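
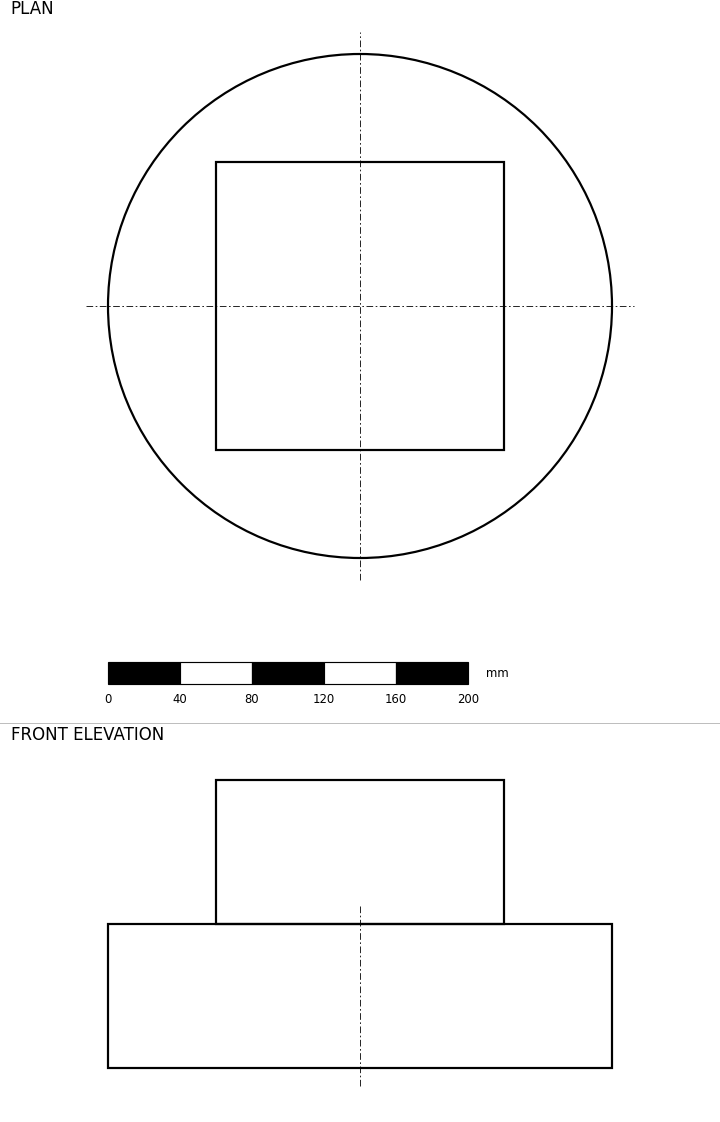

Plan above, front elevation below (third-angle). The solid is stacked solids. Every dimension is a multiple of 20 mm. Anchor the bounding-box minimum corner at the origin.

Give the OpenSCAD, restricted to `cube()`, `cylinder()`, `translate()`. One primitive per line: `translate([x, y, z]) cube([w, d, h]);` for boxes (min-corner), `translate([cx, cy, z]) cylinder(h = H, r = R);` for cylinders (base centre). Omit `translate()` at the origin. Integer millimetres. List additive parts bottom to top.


translate([140, 140, 0]) cylinder(h = 80, r = 140);
translate([60, 60, 80]) cube([160, 160, 80]);


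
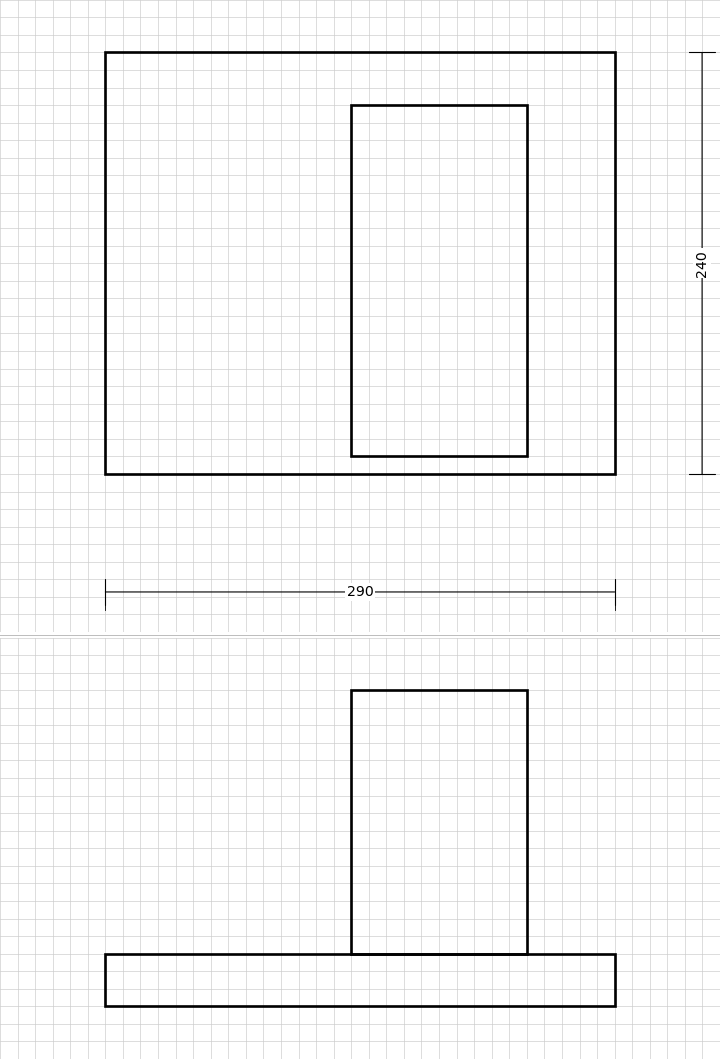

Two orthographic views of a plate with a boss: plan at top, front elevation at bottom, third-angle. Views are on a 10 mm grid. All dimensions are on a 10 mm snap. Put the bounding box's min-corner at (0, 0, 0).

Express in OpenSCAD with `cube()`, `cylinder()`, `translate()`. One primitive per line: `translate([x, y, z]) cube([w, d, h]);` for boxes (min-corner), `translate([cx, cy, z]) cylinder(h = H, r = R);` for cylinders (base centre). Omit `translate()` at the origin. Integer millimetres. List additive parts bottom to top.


cube([290, 240, 30]);
translate([140, 10, 30]) cube([100, 200, 150]);


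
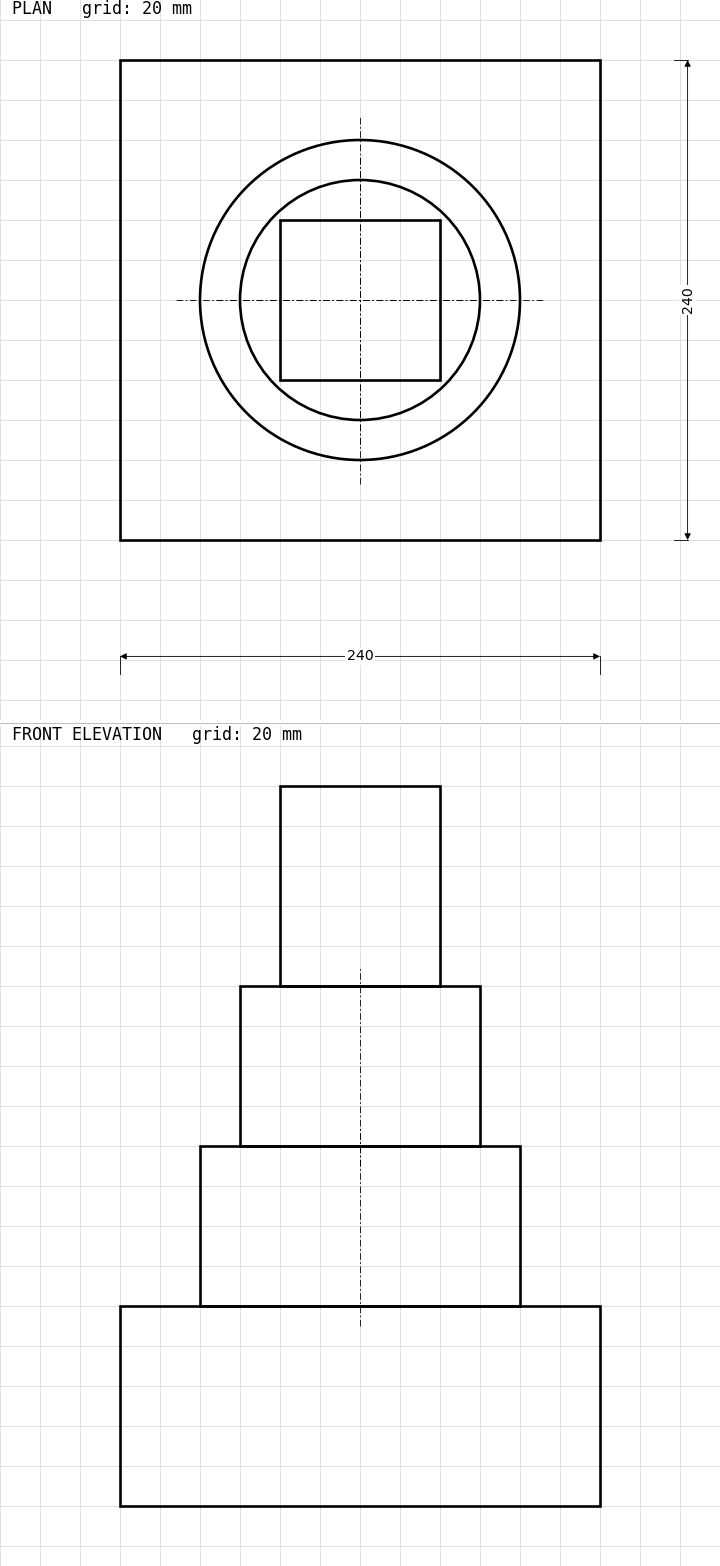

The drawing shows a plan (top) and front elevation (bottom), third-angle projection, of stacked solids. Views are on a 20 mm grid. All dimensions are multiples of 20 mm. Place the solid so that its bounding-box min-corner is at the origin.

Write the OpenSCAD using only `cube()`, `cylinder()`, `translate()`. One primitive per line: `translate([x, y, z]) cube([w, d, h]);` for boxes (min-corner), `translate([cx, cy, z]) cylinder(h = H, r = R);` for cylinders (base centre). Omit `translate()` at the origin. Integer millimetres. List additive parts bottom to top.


cube([240, 240, 100]);
translate([120, 120, 100]) cylinder(h = 80, r = 80);
translate([120, 120, 180]) cylinder(h = 80, r = 60);
translate([80, 80, 260]) cube([80, 80, 100]);


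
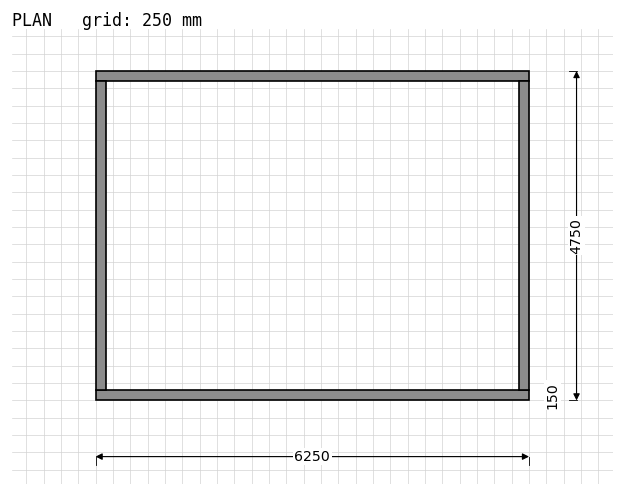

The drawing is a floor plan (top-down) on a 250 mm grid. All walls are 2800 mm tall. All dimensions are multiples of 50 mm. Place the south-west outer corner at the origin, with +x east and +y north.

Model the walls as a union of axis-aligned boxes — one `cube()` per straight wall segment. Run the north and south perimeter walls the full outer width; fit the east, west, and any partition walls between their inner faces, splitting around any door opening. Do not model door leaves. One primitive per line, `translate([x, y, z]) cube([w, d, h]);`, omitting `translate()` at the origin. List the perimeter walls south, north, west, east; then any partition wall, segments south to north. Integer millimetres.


cube([6250, 150, 2800]);
translate([0, 4600, 0]) cube([6250, 150, 2800]);
translate([0, 150, 0]) cube([150, 4450, 2800]);
translate([6100, 150, 0]) cube([150, 4450, 2800]);


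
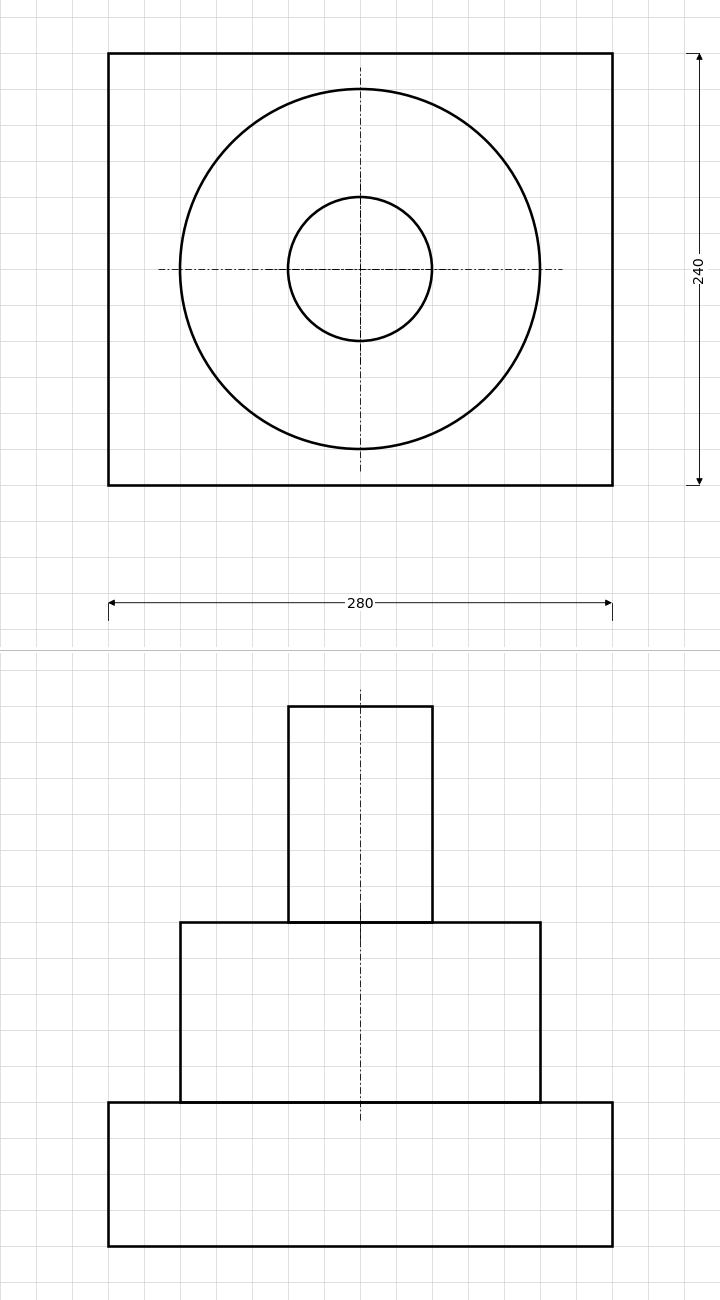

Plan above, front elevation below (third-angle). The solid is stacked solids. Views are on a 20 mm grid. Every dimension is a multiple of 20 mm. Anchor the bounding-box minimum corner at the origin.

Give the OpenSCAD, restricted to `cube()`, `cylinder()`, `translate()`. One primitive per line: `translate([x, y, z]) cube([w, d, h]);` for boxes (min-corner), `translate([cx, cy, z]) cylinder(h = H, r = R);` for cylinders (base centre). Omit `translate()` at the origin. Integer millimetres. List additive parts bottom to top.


cube([280, 240, 80]);
translate([140, 120, 80]) cylinder(h = 100, r = 100);
translate([140, 120, 180]) cylinder(h = 120, r = 40);


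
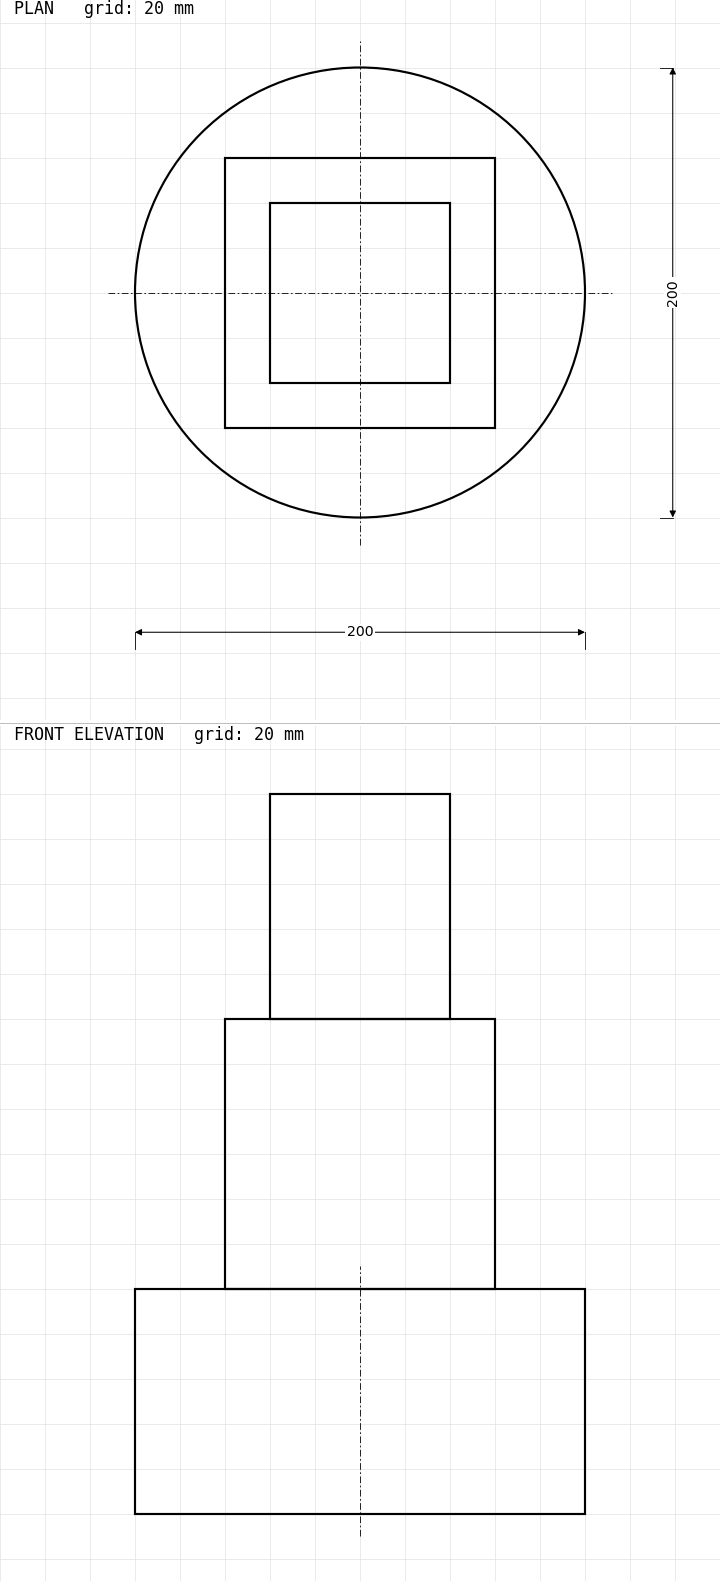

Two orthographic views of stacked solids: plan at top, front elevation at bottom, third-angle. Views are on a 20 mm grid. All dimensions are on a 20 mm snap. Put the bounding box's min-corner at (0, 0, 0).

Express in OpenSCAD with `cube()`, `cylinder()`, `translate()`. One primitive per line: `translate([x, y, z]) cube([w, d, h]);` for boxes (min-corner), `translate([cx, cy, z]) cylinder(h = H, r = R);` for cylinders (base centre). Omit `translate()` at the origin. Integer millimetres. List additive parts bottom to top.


translate([100, 100, 0]) cylinder(h = 100, r = 100);
translate([40, 40, 100]) cube([120, 120, 120]);
translate([60, 60, 220]) cube([80, 80, 100]);


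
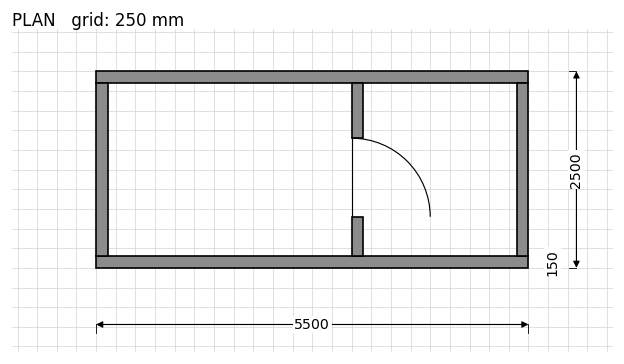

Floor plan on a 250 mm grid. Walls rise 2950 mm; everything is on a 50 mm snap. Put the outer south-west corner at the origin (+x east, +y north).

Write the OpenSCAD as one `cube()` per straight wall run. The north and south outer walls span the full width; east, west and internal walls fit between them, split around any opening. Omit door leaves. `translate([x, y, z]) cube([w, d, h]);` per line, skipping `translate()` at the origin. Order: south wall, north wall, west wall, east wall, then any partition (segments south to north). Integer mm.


cube([5500, 150, 2950]);
translate([0, 2350, 0]) cube([5500, 150, 2950]);
translate([0, 150, 0]) cube([150, 2200, 2950]);
translate([5350, 150, 0]) cube([150, 2200, 2950]);
translate([3250, 150, 0]) cube([150, 500, 2950]);
translate([3250, 1650, 0]) cube([150, 700, 2950]);


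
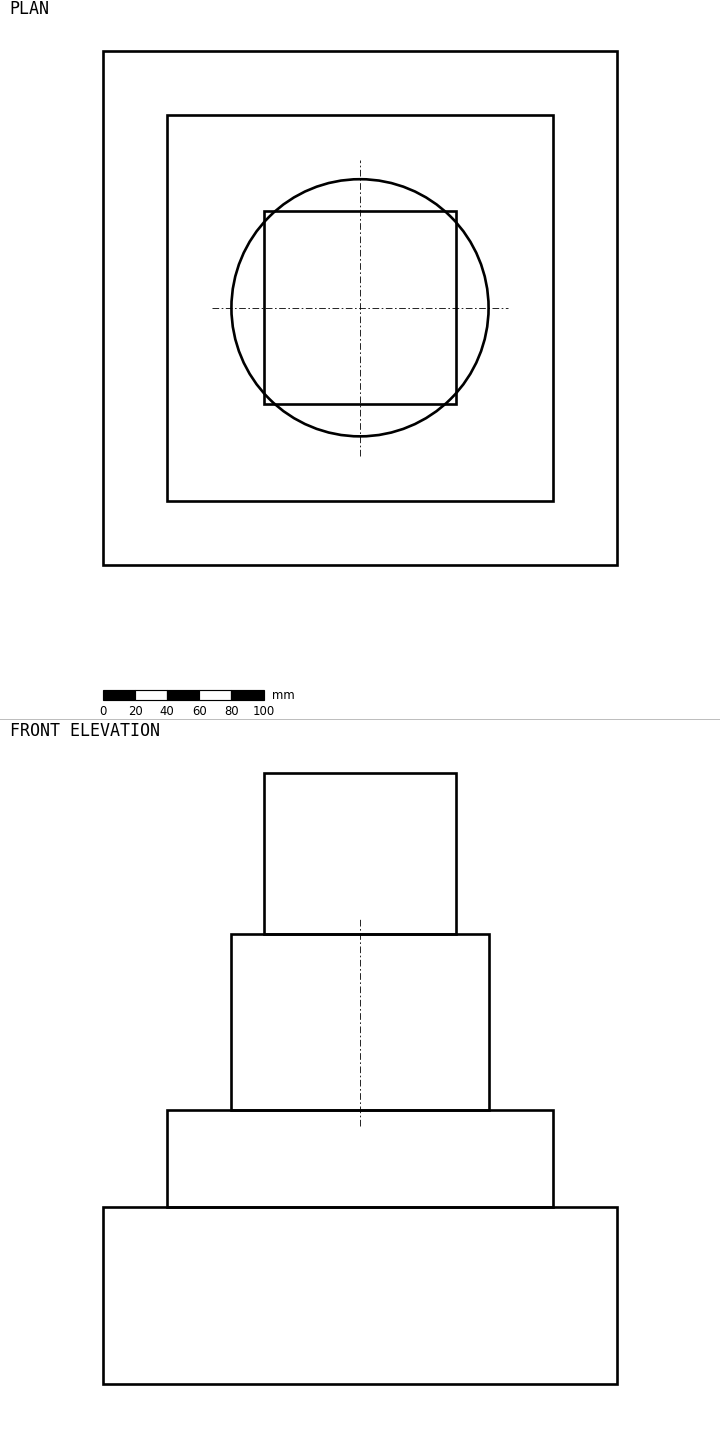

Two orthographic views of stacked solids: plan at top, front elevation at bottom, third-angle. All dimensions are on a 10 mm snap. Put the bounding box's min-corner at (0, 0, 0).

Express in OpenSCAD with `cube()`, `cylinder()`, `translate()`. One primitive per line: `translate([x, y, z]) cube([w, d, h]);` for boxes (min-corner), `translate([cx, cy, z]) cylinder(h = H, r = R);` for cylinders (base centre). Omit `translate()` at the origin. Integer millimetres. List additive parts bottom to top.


cube([320, 320, 110]);
translate([40, 40, 110]) cube([240, 240, 60]);
translate([160, 160, 170]) cylinder(h = 110, r = 80);
translate([100, 100, 280]) cube([120, 120, 100]);


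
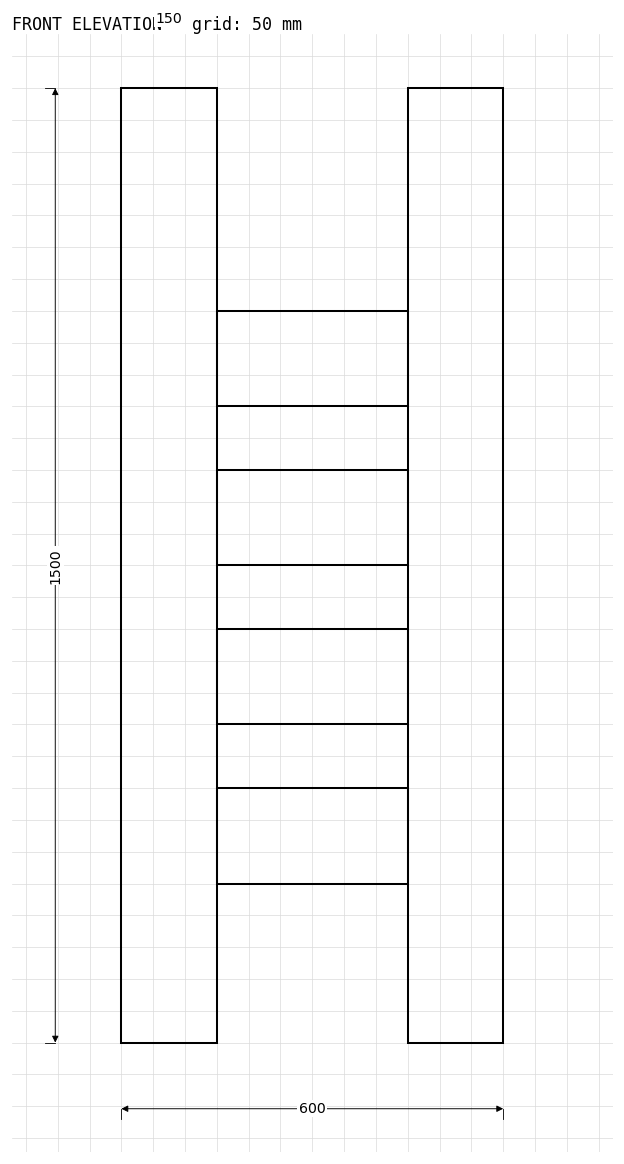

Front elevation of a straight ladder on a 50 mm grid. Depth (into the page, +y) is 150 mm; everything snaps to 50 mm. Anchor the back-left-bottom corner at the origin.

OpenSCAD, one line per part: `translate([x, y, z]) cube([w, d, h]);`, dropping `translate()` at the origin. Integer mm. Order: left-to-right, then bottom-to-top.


cube([150, 150, 1500]);
translate([150, 0, 250]) cube([300, 150, 150]);
translate([150, 0, 500]) cube([300, 150, 150]);
translate([150, 0, 750]) cube([300, 150, 150]);
translate([150, 0, 1000]) cube([300, 150, 150]);
translate([450, 0, 0]) cube([150, 150, 1500]);


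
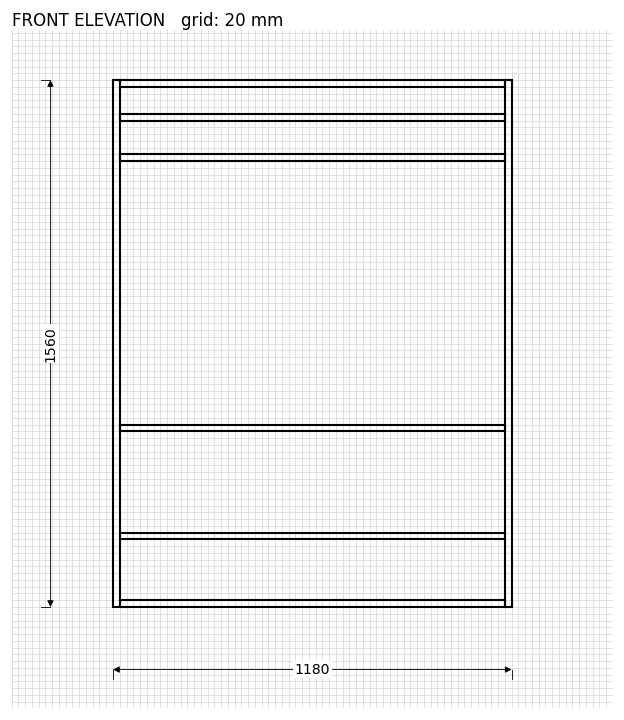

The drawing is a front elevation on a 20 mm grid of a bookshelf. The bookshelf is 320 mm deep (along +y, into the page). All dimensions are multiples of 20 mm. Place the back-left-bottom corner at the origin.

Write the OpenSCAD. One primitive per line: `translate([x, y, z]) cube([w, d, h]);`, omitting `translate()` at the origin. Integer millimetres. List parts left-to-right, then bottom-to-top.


cube([20, 320, 1560]);
translate([20, 0, 0]) cube([1140, 320, 20]);
translate([20, 0, 200]) cube([1140, 320, 20]);
translate([20, 0, 520]) cube([1140, 320, 20]);
translate([20, 0, 1320]) cube([1140, 320, 20]);
translate([20, 0, 1440]) cube([1140, 320, 20]);
translate([20, 0, 1540]) cube([1140, 320, 20]);
translate([1160, 0, 0]) cube([20, 320, 1560]);


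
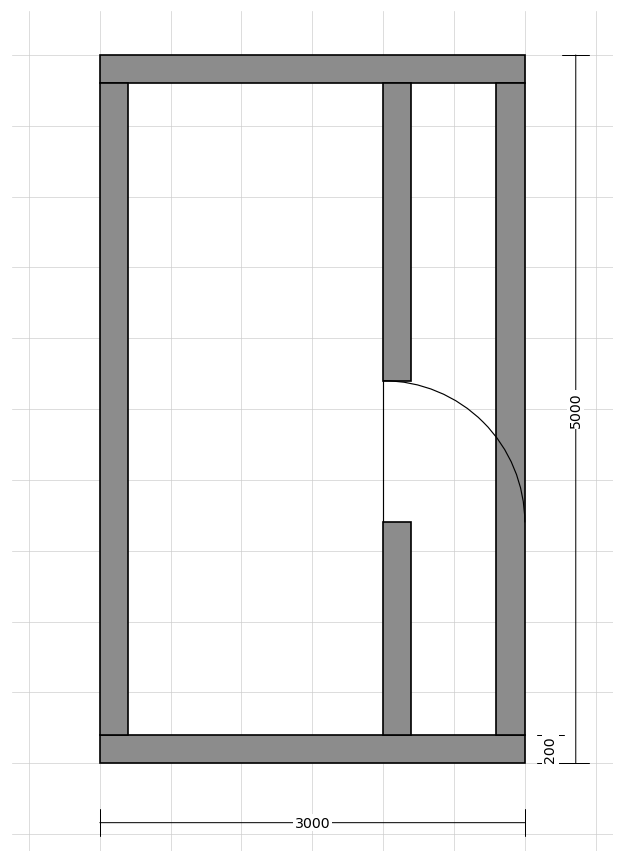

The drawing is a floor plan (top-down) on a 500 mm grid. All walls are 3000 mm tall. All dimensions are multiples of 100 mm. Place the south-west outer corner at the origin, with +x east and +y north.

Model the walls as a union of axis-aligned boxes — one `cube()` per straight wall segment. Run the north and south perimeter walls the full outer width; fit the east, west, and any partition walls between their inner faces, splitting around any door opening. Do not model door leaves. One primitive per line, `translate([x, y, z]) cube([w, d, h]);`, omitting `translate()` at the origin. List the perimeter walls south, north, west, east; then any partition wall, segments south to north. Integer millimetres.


cube([3000, 200, 3000]);
translate([0, 4800, 0]) cube([3000, 200, 3000]);
translate([0, 200, 0]) cube([200, 4600, 3000]);
translate([2800, 200, 0]) cube([200, 4600, 3000]);
translate([2000, 200, 0]) cube([200, 1500, 3000]);
translate([2000, 2700, 0]) cube([200, 2100, 3000]);


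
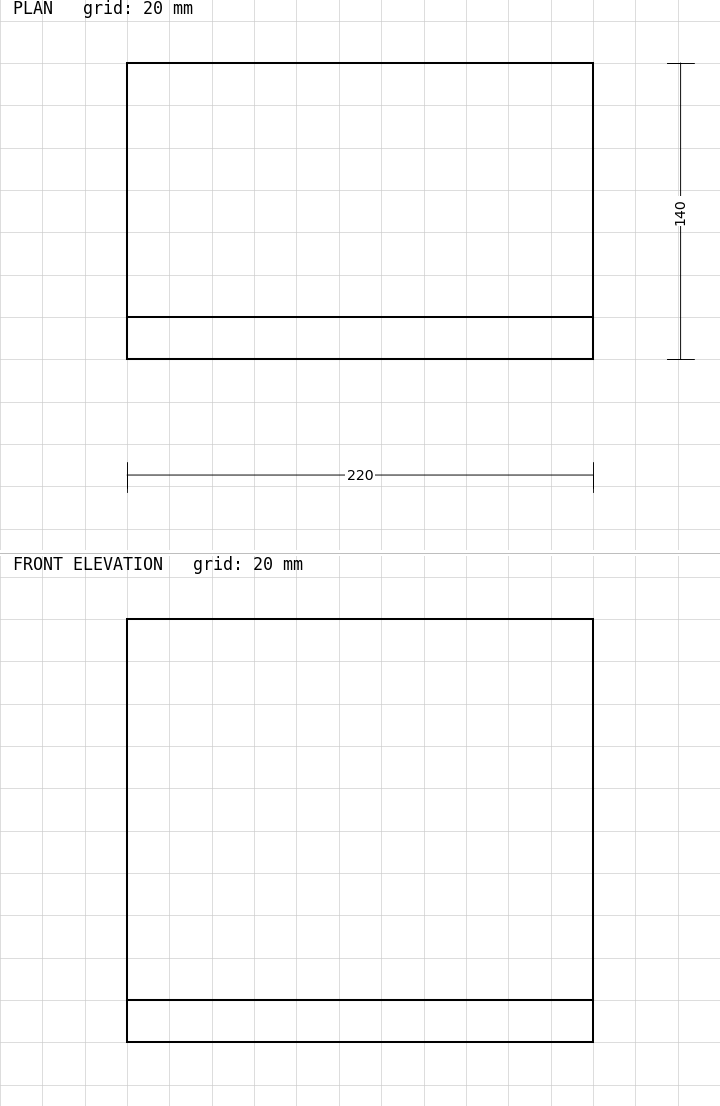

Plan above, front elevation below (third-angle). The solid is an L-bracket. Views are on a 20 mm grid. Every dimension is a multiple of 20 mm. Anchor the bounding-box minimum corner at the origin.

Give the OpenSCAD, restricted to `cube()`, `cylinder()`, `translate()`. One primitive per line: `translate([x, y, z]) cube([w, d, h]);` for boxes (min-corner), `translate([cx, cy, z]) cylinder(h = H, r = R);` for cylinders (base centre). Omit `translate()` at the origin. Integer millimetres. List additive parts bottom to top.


cube([220, 140, 20]);
translate([0, 0, 20]) cube([220, 20, 180]);


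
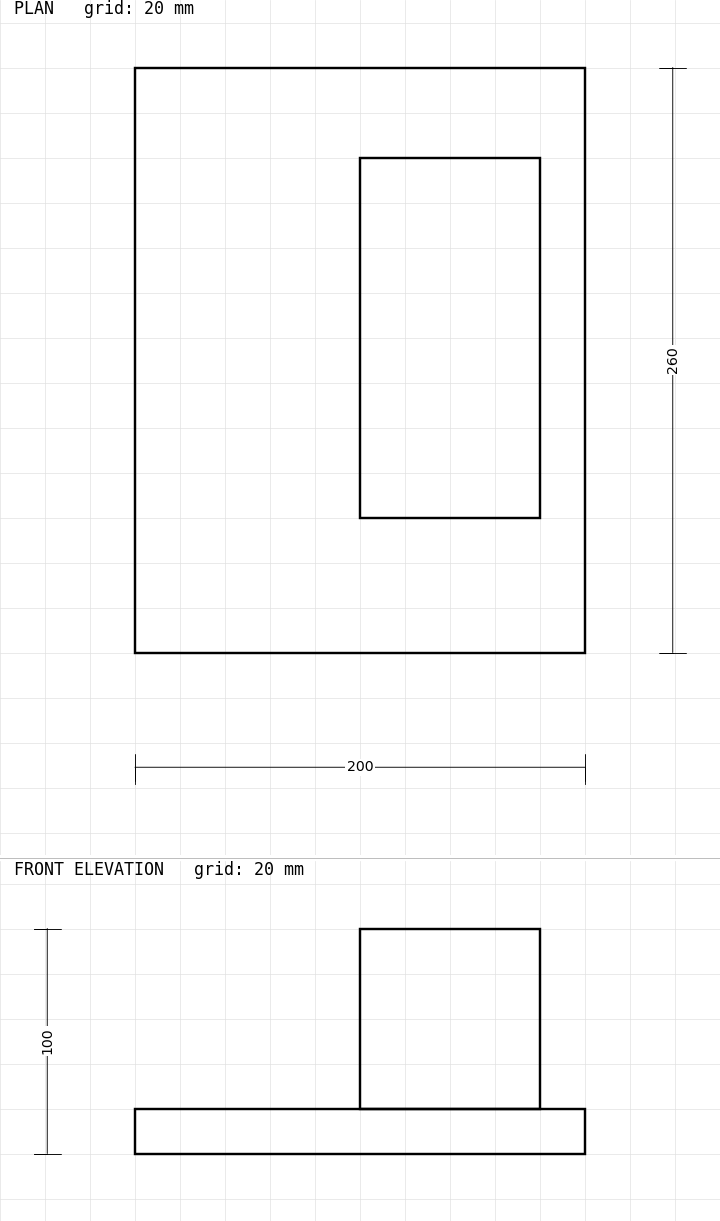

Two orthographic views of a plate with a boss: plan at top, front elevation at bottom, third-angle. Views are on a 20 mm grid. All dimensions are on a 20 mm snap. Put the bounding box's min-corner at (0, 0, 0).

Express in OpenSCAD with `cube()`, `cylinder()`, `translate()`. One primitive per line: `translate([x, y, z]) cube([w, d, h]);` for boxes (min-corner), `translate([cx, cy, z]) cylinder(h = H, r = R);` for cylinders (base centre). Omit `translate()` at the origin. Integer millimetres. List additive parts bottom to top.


cube([200, 260, 20]);
translate([100, 60, 20]) cube([80, 160, 80]);


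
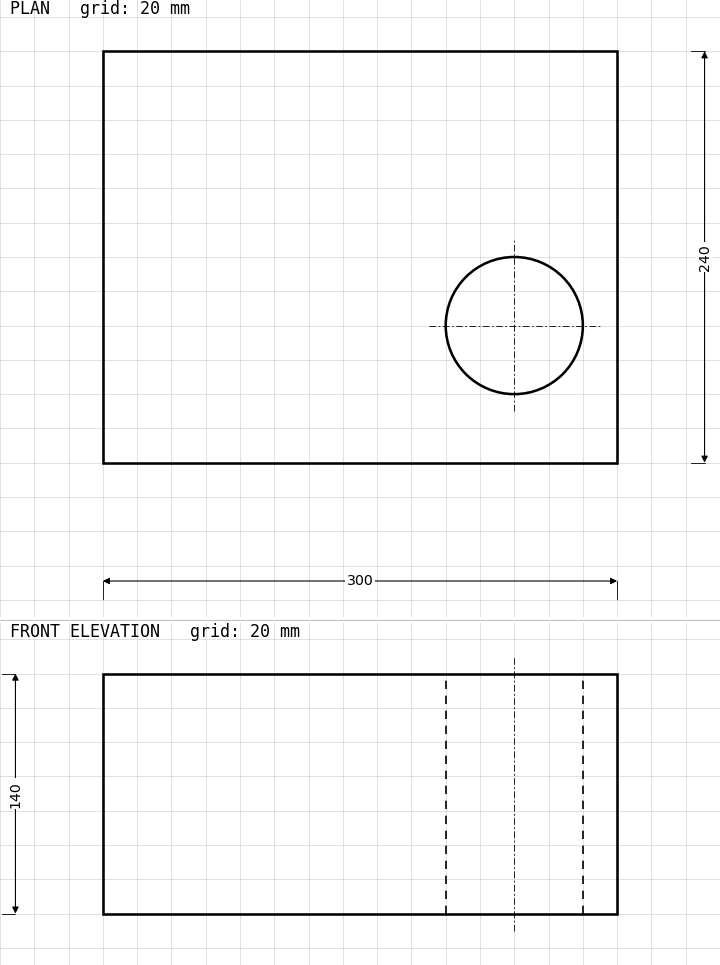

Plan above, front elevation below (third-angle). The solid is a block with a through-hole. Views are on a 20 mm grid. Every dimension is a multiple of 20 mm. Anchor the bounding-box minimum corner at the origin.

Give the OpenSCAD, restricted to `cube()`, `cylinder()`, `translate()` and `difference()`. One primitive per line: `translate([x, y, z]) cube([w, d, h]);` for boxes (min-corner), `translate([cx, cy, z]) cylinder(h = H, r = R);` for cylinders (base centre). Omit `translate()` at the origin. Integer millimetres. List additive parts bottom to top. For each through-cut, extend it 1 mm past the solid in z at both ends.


difference() {
  cube([300, 240, 140]);
  translate([240, 80, -1]) cylinder(h = 142, r = 40);
}


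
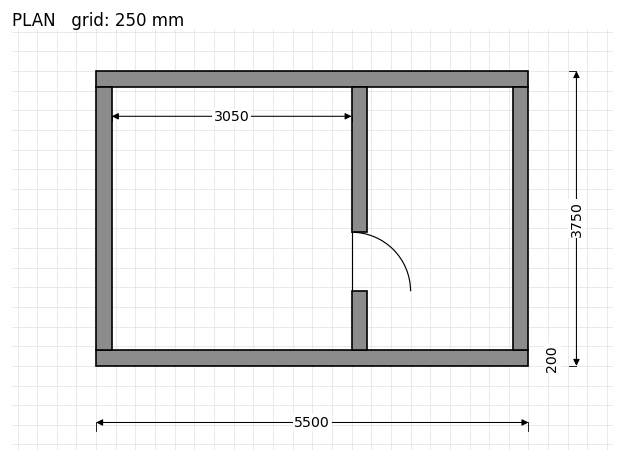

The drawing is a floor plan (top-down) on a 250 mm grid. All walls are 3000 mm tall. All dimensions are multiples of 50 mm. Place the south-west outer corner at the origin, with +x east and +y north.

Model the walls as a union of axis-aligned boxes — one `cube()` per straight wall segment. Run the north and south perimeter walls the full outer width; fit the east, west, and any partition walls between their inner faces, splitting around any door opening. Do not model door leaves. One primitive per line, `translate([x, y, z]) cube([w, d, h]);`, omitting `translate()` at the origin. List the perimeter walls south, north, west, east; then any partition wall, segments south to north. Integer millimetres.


cube([5500, 200, 3000]);
translate([0, 3550, 0]) cube([5500, 200, 3000]);
translate([0, 200, 0]) cube([200, 3350, 3000]);
translate([5300, 200, 0]) cube([200, 3350, 3000]);
translate([3250, 200, 0]) cube([200, 750, 3000]);
translate([3250, 1700, 0]) cube([200, 1850, 3000]);


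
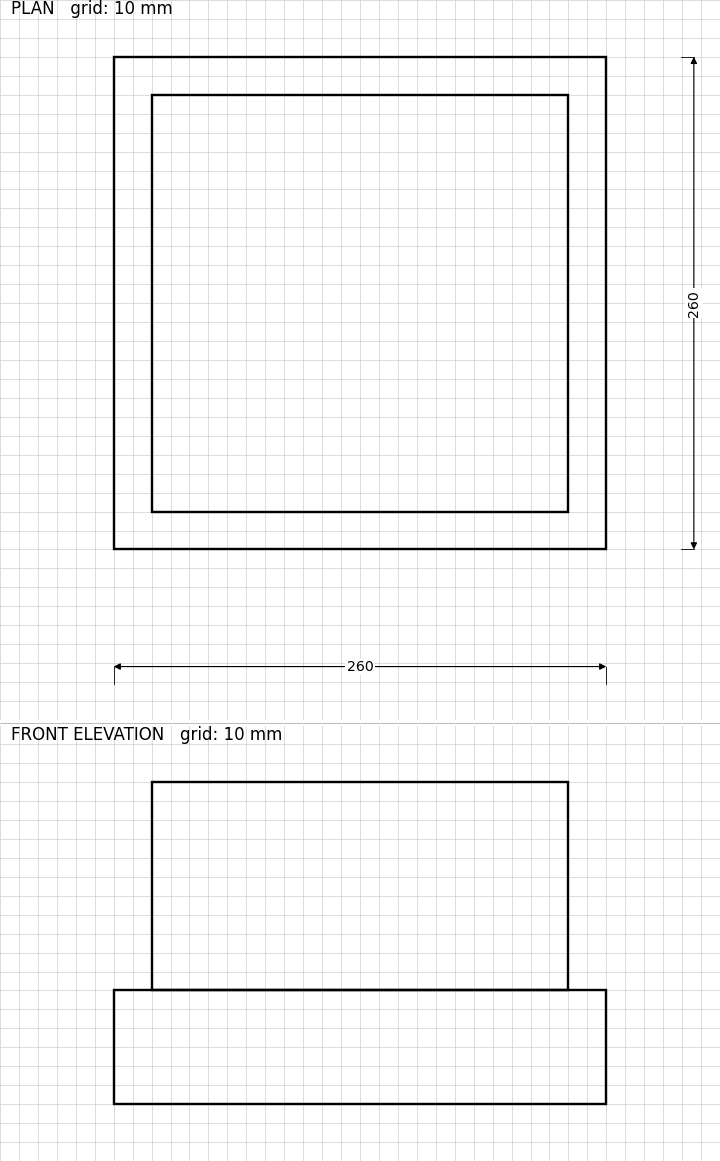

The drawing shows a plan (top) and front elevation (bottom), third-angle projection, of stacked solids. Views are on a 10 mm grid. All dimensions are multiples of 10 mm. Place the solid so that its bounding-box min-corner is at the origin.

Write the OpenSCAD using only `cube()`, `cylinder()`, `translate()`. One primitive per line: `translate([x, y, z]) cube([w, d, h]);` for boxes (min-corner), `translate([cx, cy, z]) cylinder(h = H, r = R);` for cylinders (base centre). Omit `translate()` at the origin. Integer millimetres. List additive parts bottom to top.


cube([260, 260, 60]);
translate([20, 20, 60]) cube([220, 220, 110]);


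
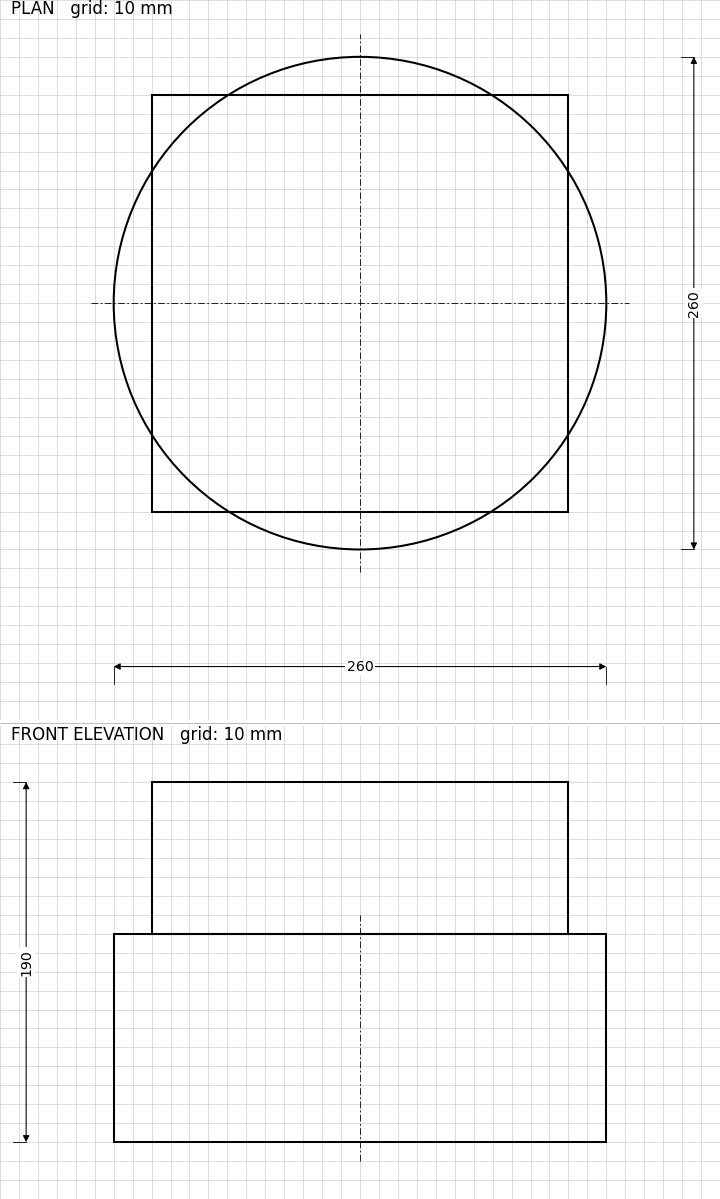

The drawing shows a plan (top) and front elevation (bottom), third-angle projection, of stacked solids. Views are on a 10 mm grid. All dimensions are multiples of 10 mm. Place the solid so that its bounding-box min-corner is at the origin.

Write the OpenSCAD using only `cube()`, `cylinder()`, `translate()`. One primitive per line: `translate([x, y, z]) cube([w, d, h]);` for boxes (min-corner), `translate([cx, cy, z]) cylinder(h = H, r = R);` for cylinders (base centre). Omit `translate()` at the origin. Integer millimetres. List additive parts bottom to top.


translate([130, 130, 0]) cylinder(h = 110, r = 130);
translate([20, 20, 110]) cube([220, 220, 80]);


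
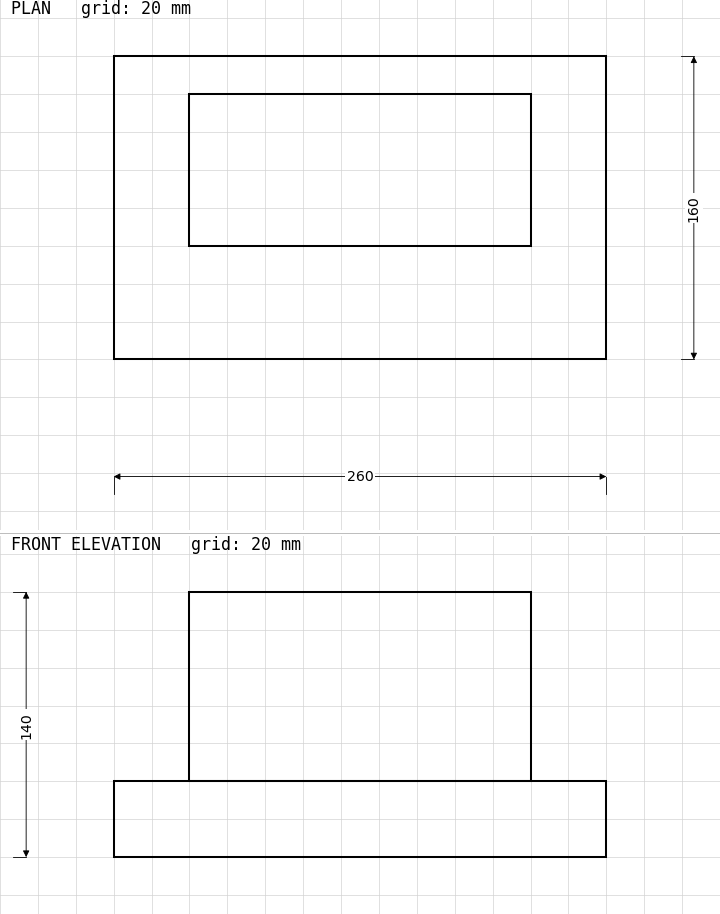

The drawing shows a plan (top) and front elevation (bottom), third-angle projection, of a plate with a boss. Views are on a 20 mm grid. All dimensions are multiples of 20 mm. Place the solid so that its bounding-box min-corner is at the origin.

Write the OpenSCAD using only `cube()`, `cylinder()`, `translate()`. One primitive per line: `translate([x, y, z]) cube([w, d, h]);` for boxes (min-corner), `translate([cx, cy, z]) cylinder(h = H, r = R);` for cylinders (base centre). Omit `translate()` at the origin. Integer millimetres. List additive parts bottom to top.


cube([260, 160, 40]);
translate([40, 60, 40]) cube([180, 80, 100]);


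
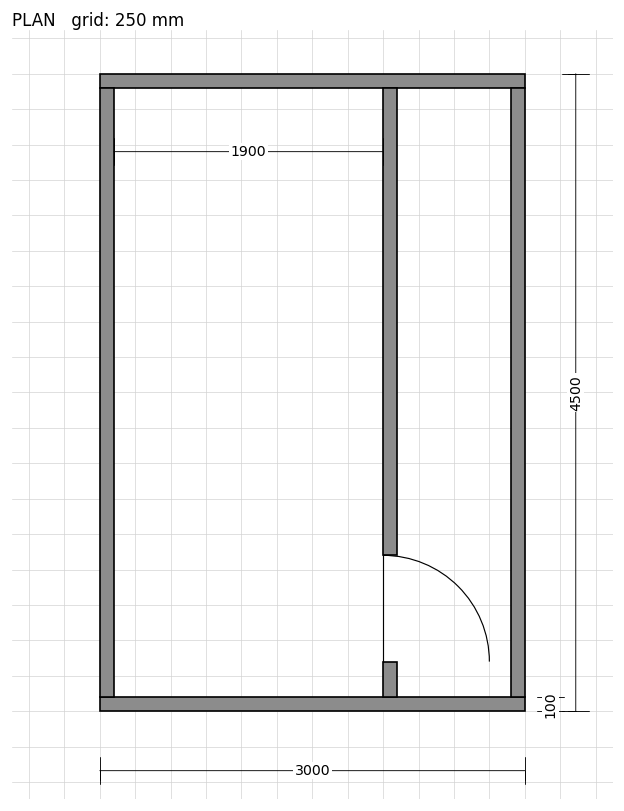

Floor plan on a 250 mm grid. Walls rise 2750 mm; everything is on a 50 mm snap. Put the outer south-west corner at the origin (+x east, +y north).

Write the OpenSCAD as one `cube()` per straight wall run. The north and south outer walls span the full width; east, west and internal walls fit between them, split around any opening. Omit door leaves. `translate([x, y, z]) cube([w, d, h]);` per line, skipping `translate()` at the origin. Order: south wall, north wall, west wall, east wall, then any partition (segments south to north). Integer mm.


cube([3000, 100, 2750]);
translate([0, 4400, 0]) cube([3000, 100, 2750]);
translate([0, 100, 0]) cube([100, 4300, 2750]);
translate([2900, 100, 0]) cube([100, 4300, 2750]);
translate([2000, 100, 0]) cube([100, 250, 2750]);
translate([2000, 1100, 0]) cube([100, 3300, 2750]);


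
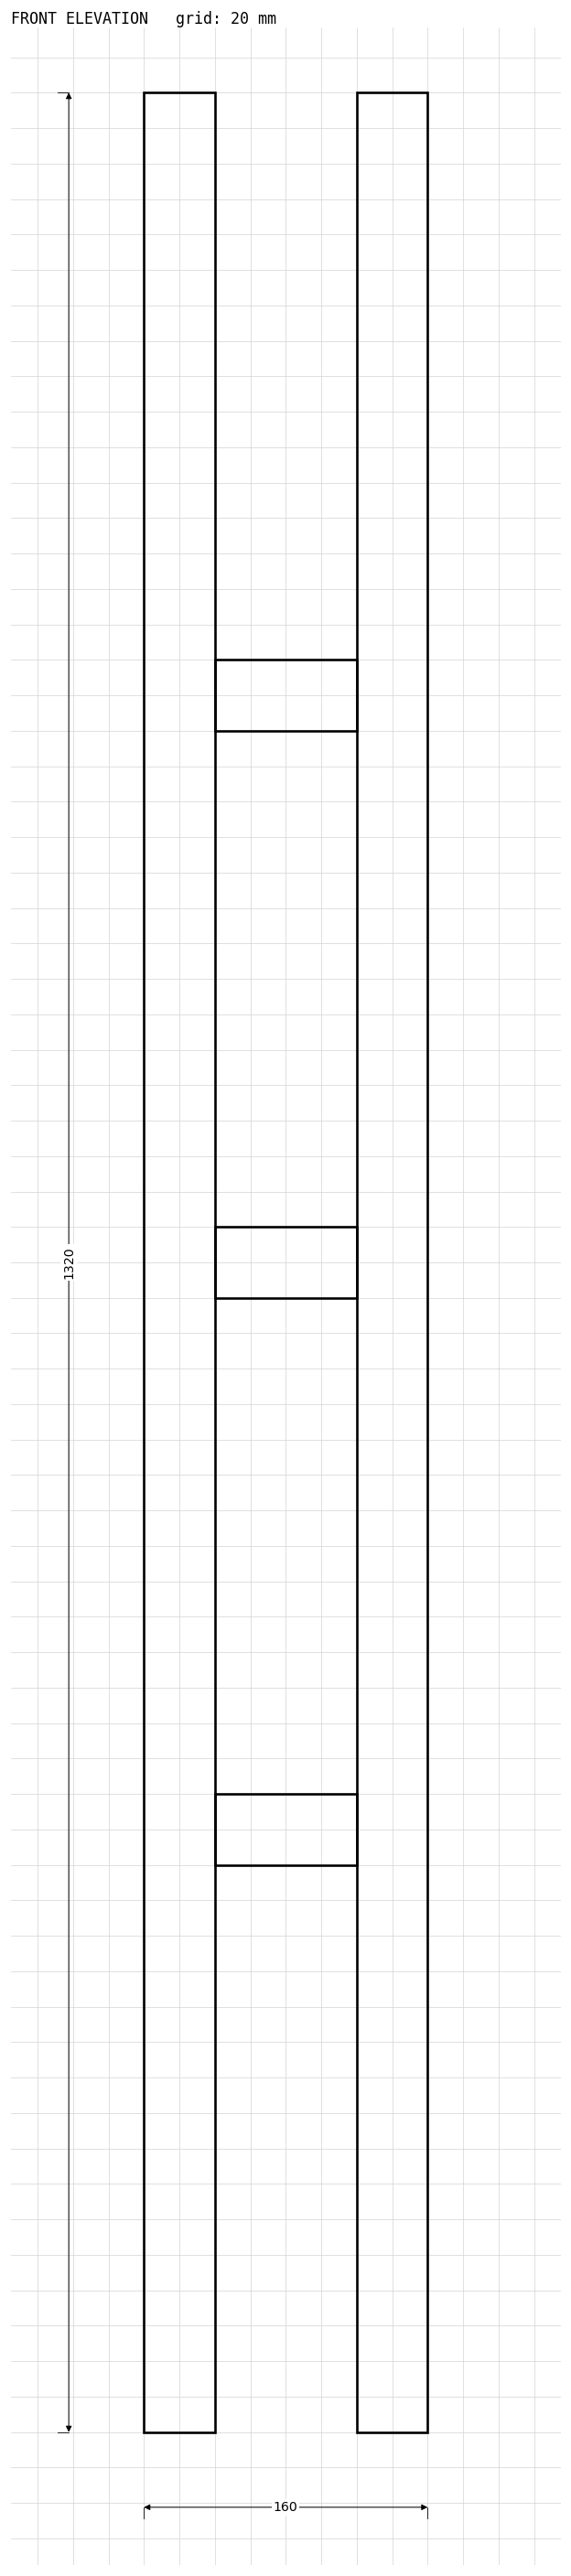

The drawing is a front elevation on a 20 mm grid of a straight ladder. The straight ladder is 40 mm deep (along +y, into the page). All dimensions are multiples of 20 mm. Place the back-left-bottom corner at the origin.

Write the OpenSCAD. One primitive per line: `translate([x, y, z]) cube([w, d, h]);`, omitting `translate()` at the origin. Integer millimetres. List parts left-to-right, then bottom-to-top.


cube([40, 40, 1320]);
translate([40, 0, 320]) cube([80, 40, 40]);
translate([40, 0, 640]) cube([80, 40, 40]);
translate([40, 0, 960]) cube([80, 40, 40]);
translate([120, 0, 0]) cube([40, 40, 1320]);


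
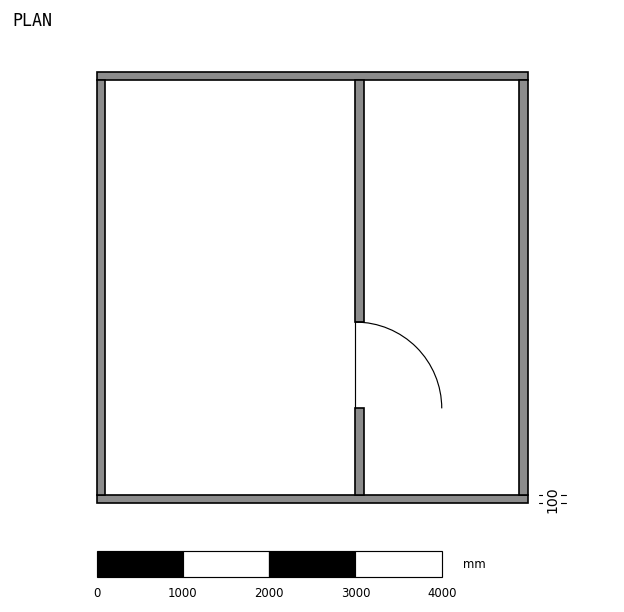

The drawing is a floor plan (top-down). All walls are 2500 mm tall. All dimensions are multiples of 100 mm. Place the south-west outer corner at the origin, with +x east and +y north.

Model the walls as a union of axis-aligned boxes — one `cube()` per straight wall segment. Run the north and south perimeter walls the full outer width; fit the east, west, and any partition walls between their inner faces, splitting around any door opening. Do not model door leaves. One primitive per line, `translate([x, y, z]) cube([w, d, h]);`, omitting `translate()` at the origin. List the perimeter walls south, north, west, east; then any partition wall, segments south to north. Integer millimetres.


cube([5000, 100, 2500]);
translate([0, 4900, 0]) cube([5000, 100, 2500]);
translate([0, 100, 0]) cube([100, 4800, 2500]);
translate([4900, 100, 0]) cube([100, 4800, 2500]);
translate([3000, 100, 0]) cube([100, 1000, 2500]);
translate([3000, 2100, 0]) cube([100, 2800, 2500]);


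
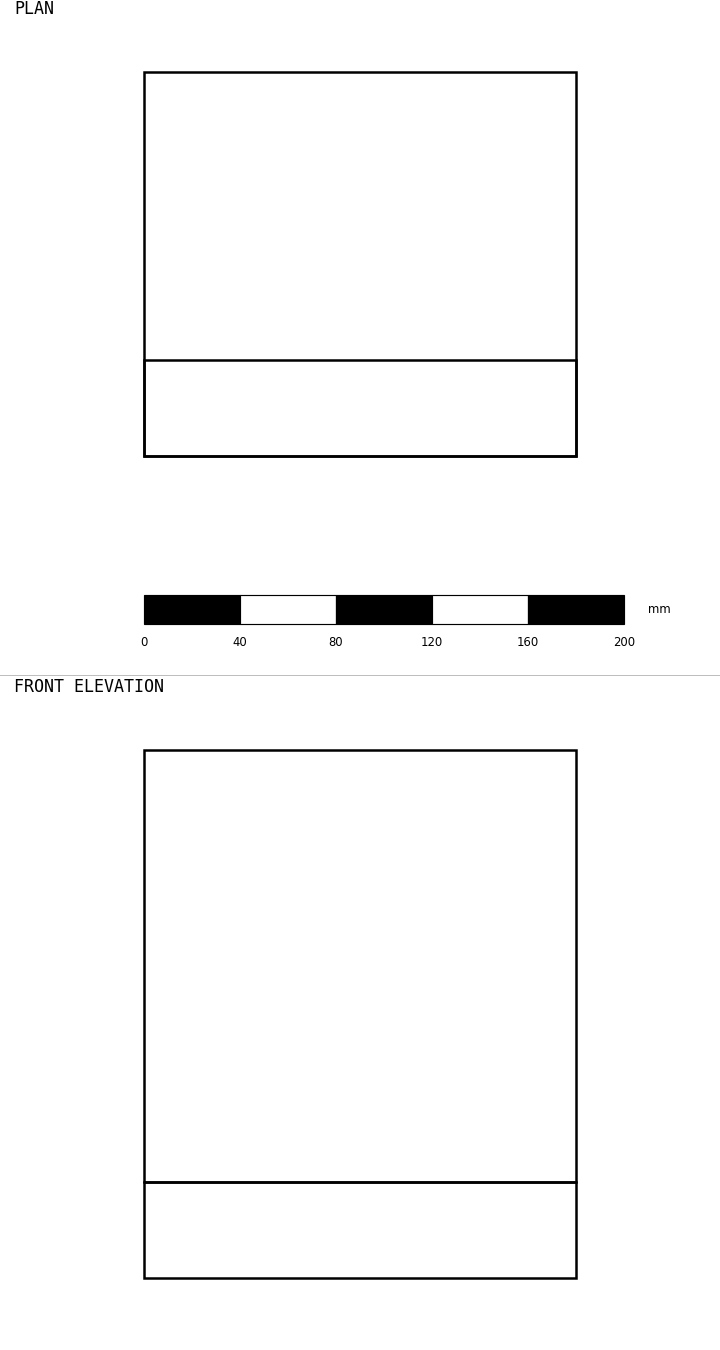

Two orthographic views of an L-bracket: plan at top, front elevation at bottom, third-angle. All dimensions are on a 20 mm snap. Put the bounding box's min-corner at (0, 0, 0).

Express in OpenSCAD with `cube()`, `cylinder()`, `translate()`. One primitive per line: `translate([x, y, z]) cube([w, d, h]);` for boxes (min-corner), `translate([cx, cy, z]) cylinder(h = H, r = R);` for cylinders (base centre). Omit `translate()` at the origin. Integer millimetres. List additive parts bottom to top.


cube([180, 160, 40]);
translate([0, 0, 40]) cube([180, 40, 180]);


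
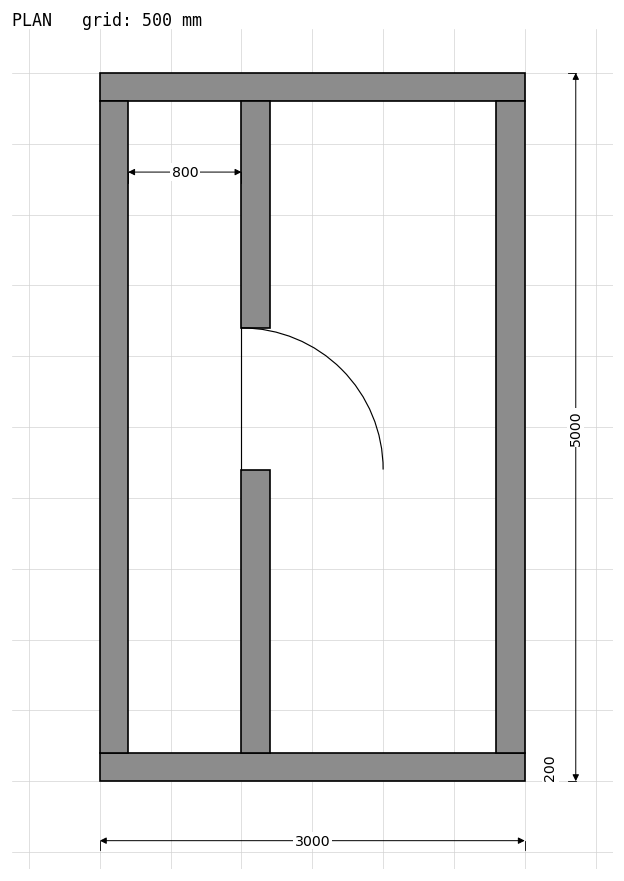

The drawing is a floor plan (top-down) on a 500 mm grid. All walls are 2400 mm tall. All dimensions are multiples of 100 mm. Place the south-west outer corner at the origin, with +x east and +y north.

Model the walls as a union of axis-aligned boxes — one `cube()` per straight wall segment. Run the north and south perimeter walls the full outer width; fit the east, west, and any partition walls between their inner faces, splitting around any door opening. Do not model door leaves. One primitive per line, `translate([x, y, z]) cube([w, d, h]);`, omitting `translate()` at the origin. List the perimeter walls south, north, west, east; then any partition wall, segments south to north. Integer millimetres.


cube([3000, 200, 2400]);
translate([0, 4800, 0]) cube([3000, 200, 2400]);
translate([0, 200, 0]) cube([200, 4600, 2400]);
translate([2800, 200, 0]) cube([200, 4600, 2400]);
translate([1000, 200, 0]) cube([200, 2000, 2400]);
translate([1000, 3200, 0]) cube([200, 1600, 2400]);


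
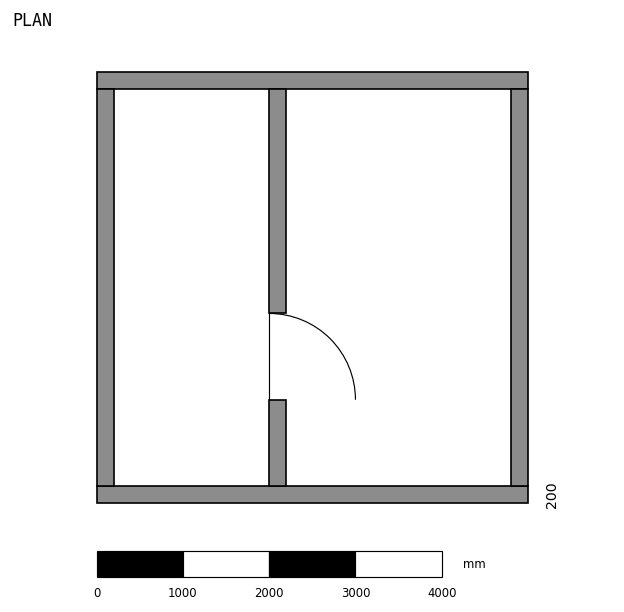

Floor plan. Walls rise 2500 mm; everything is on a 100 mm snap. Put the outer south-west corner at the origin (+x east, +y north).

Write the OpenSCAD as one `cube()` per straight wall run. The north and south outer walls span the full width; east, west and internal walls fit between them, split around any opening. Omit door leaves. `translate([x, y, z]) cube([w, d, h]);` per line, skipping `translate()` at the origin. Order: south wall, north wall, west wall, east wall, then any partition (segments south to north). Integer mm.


cube([5000, 200, 2500]);
translate([0, 4800, 0]) cube([5000, 200, 2500]);
translate([0, 200, 0]) cube([200, 4600, 2500]);
translate([4800, 200, 0]) cube([200, 4600, 2500]);
translate([2000, 200, 0]) cube([200, 1000, 2500]);
translate([2000, 2200, 0]) cube([200, 2600, 2500]);


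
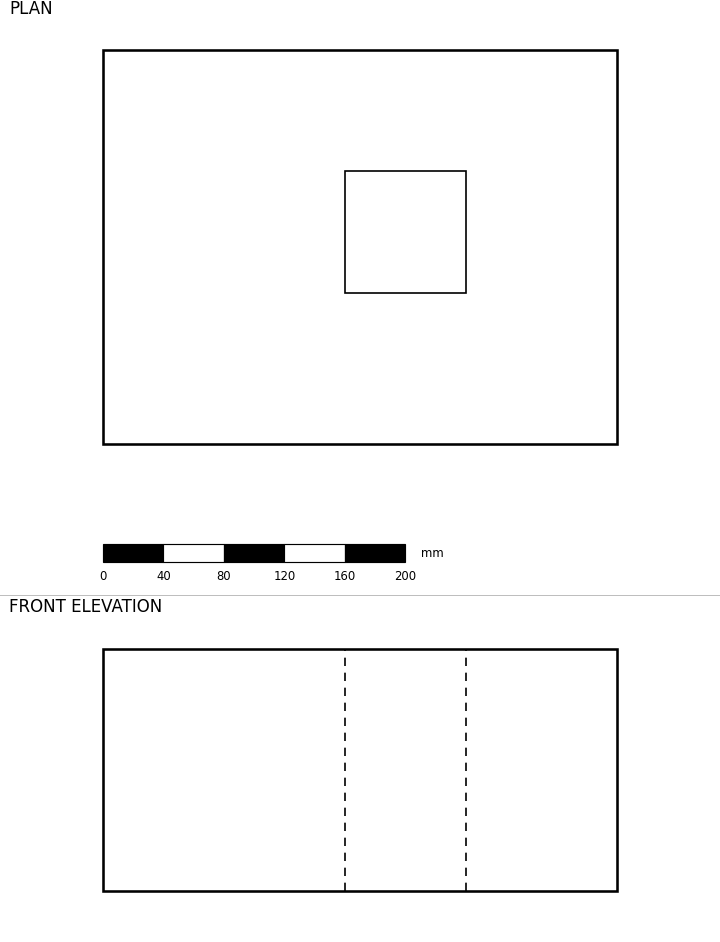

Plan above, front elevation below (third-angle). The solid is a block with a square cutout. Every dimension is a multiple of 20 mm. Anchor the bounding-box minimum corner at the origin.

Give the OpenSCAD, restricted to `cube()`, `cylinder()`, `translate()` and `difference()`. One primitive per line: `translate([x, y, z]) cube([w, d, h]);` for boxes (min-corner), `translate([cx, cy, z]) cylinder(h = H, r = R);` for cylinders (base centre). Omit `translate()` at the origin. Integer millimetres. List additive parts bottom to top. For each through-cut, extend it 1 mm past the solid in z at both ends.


difference() {
  cube([340, 260, 160]);
  translate([160, 100, -1]) cube([80, 80, 162]);
}


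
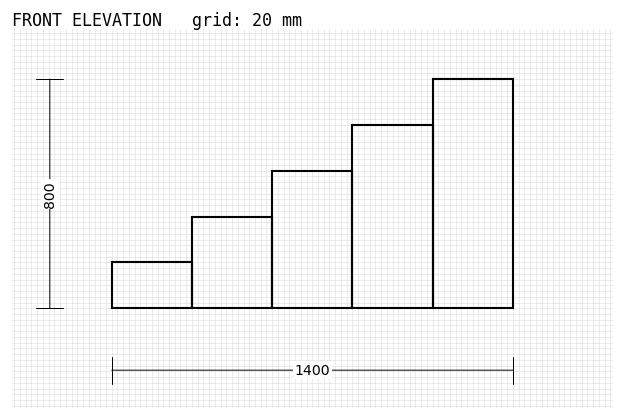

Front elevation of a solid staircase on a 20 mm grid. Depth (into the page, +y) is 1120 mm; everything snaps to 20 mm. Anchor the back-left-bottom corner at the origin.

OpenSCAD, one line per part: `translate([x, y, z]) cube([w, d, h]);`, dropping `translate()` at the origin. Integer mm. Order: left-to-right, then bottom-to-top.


cube([280, 1120, 160]);
translate([280, 0, 0]) cube([280, 1120, 320]);
translate([560, 0, 0]) cube([280, 1120, 480]);
translate([840, 0, 0]) cube([280, 1120, 640]);
translate([1120, 0, 0]) cube([280, 1120, 800]);


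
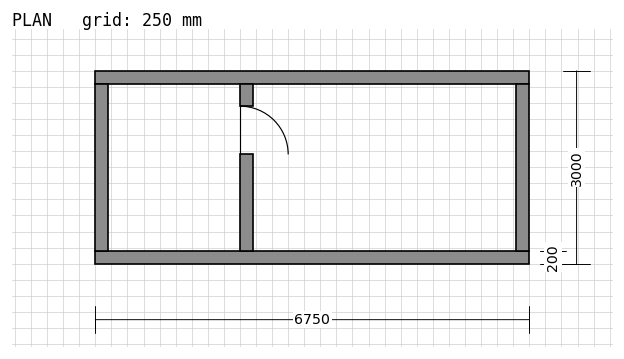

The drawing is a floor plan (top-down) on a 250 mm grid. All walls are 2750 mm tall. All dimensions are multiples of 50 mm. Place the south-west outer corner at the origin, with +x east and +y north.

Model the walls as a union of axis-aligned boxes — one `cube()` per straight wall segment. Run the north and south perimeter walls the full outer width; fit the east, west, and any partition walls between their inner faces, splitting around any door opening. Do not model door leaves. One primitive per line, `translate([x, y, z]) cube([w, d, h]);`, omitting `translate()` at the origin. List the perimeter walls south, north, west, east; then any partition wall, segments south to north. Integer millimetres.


cube([6750, 200, 2750]);
translate([0, 2800, 0]) cube([6750, 200, 2750]);
translate([0, 200, 0]) cube([200, 2600, 2750]);
translate([6550, 200, 0]) cube([200, 2600, 2750]);
translate([2250, 200, 0]) cube([200, 1500, 2750]);
translate([2250, 2450, 0]) cube([200, 350, 2750]);


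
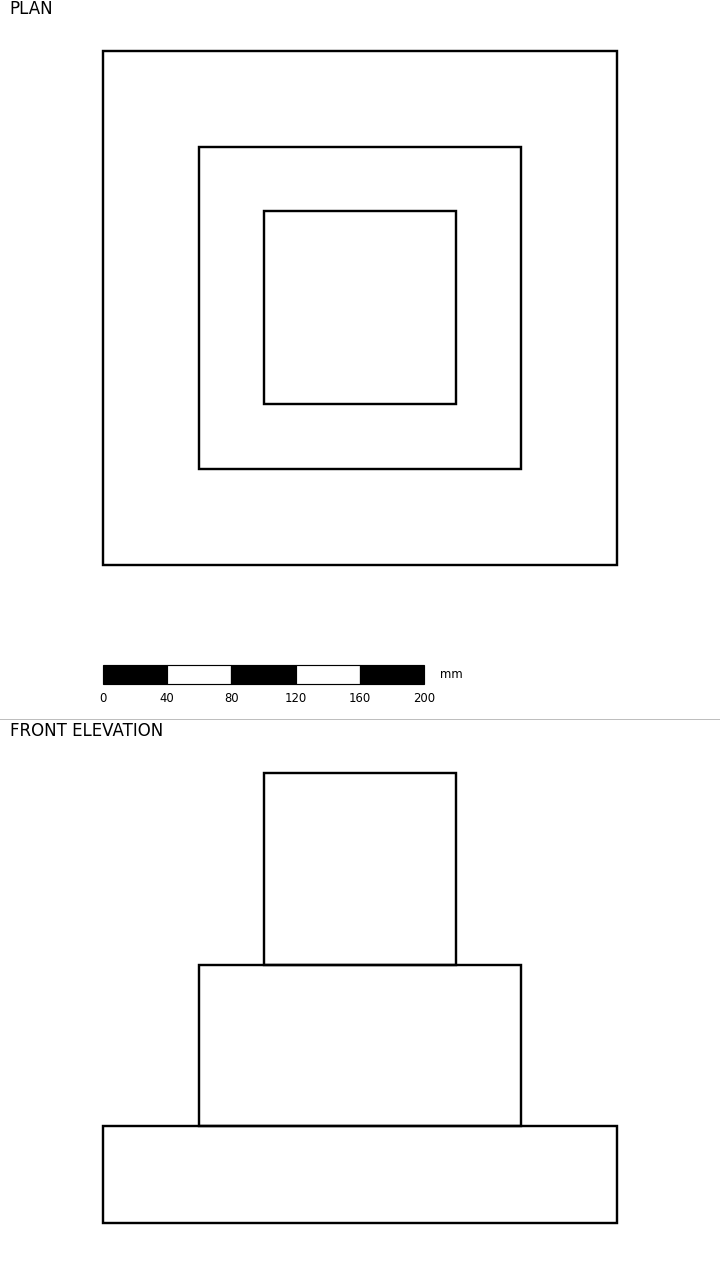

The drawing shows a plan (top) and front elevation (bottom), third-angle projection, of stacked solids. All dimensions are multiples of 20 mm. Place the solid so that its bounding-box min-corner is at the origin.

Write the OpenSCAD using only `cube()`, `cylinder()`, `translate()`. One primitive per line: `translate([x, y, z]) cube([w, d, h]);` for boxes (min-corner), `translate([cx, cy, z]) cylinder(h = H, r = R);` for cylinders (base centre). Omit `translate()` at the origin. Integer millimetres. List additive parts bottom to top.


cube([320, 320, 60]);
translate([60, 60, 60]) cube([200, 200, 100]);
translate([100, 100, 160]) cube([120, 120, 120]);


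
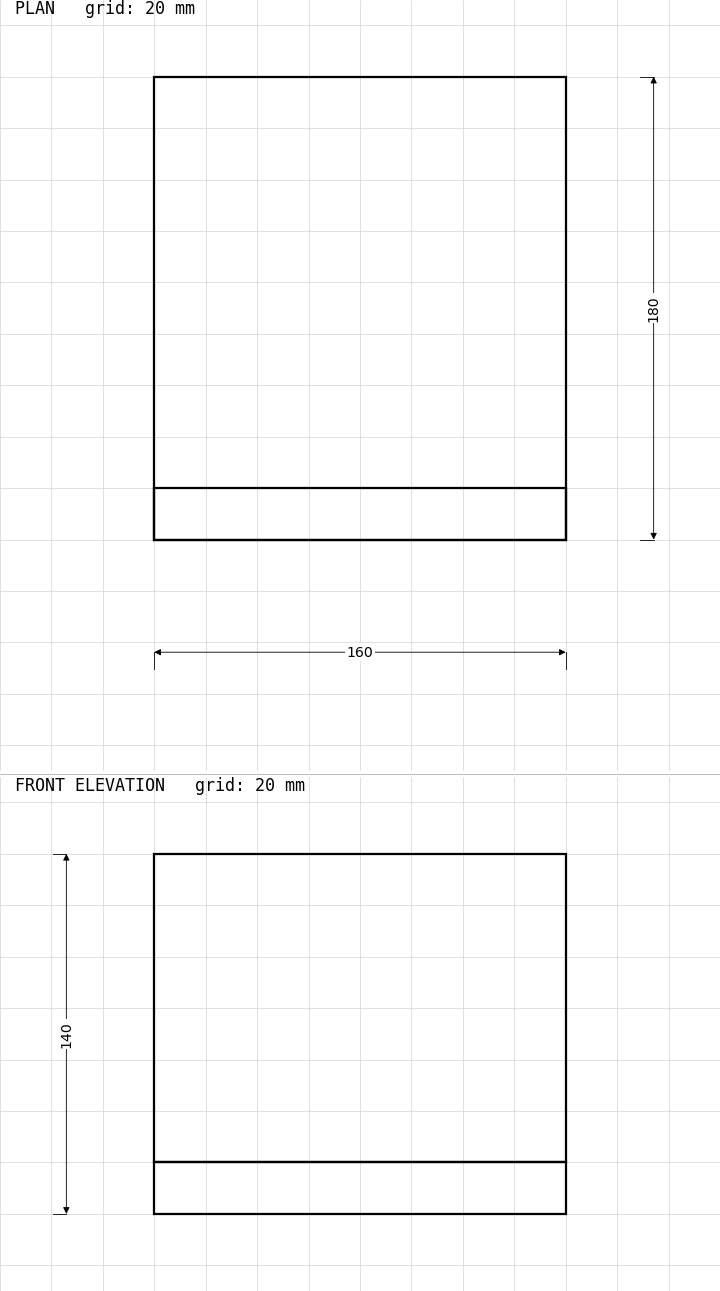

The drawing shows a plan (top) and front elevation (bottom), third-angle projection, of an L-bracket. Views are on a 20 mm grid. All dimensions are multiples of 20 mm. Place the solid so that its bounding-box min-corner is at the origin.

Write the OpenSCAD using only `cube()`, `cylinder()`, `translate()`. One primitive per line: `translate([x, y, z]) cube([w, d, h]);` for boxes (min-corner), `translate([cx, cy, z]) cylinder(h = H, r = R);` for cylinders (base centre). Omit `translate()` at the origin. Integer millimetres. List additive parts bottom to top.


cube([160, 180, 20]);
translate([0, 0, 20]) cube([160, 20, 120]);


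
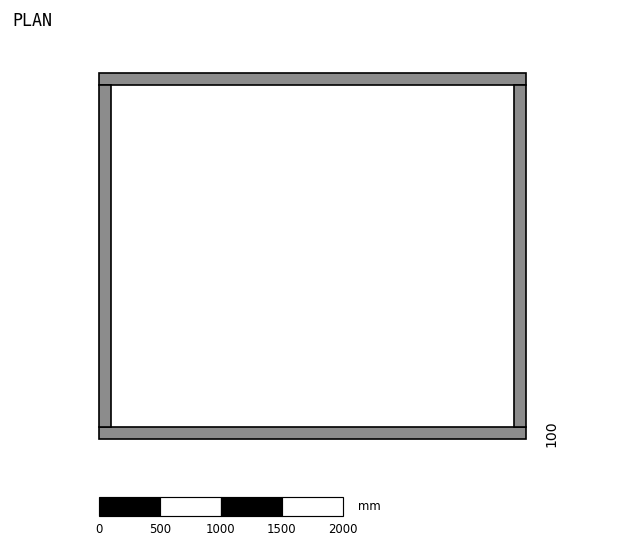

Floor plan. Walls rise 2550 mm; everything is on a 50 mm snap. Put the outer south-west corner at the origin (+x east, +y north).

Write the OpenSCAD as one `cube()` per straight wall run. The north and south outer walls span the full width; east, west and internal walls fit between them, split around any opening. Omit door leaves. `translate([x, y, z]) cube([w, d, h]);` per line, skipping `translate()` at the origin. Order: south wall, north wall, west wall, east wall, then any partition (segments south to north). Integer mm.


cube([3500, 100, 2550]);
translate([0, 2900, 0]) cube([3500, 100, 2550]);
translate([0, 100, 0]) cube([100, 2800, 2550]);
translate([3400, 100, 0]) cube([100, 2800, 2550]);


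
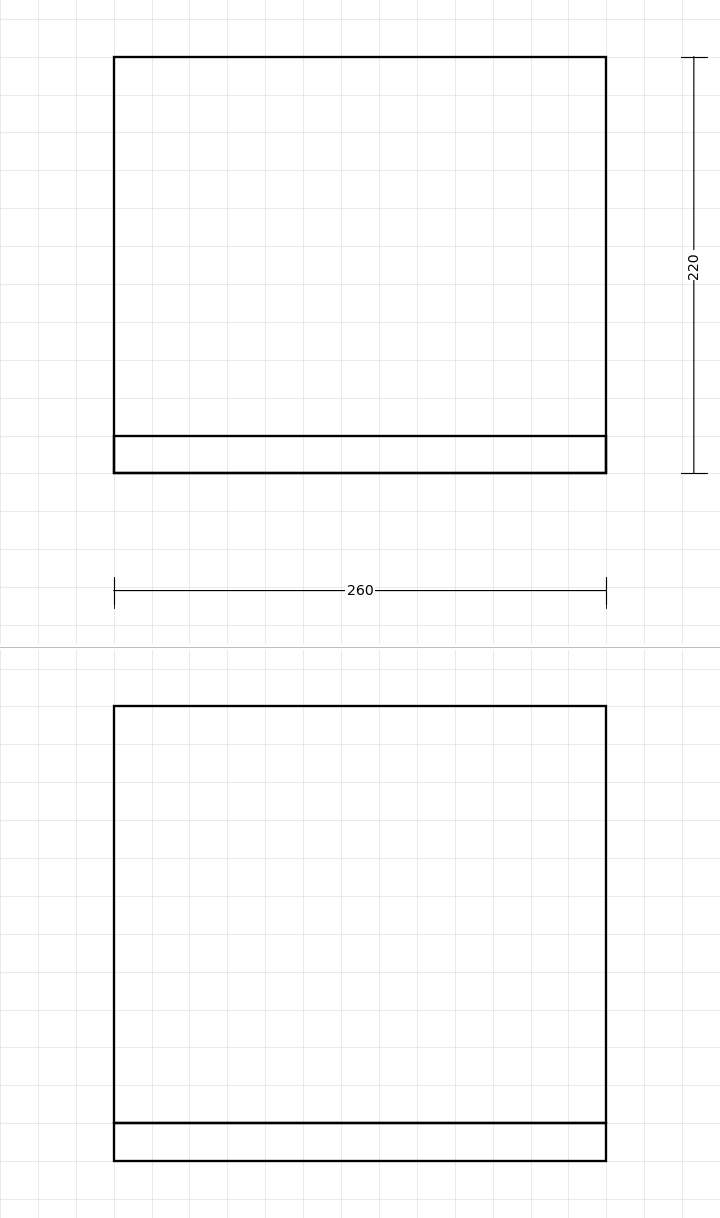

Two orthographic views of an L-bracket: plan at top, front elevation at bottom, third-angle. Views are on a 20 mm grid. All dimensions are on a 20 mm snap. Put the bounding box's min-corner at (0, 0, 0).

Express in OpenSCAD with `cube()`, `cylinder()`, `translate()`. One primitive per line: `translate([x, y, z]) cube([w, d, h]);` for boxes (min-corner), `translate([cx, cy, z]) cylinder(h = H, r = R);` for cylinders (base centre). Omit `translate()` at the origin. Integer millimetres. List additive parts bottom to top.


cube([260, 220, 20]);
translate([0, 0, 20]) cube([260, 20, 220]);


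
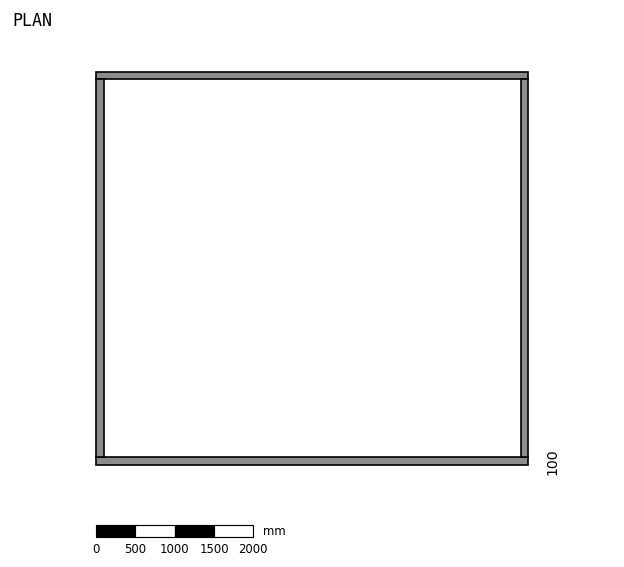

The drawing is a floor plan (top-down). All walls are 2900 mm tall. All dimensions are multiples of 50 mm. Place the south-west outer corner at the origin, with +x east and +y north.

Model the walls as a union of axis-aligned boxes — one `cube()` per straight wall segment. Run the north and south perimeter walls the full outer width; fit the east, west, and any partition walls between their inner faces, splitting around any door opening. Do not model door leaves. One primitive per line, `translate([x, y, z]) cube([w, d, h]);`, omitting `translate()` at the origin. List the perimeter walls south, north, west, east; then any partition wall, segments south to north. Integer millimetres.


cube([5500, 100, 2900]);
translate([0, 4900, 0]) cube([5500, 100, 2900]);
translate([0, 100, 0]) cube([100, 4800, 2900]);
translate([5400, 100, 0]) cube([100, 4800, 2900]);


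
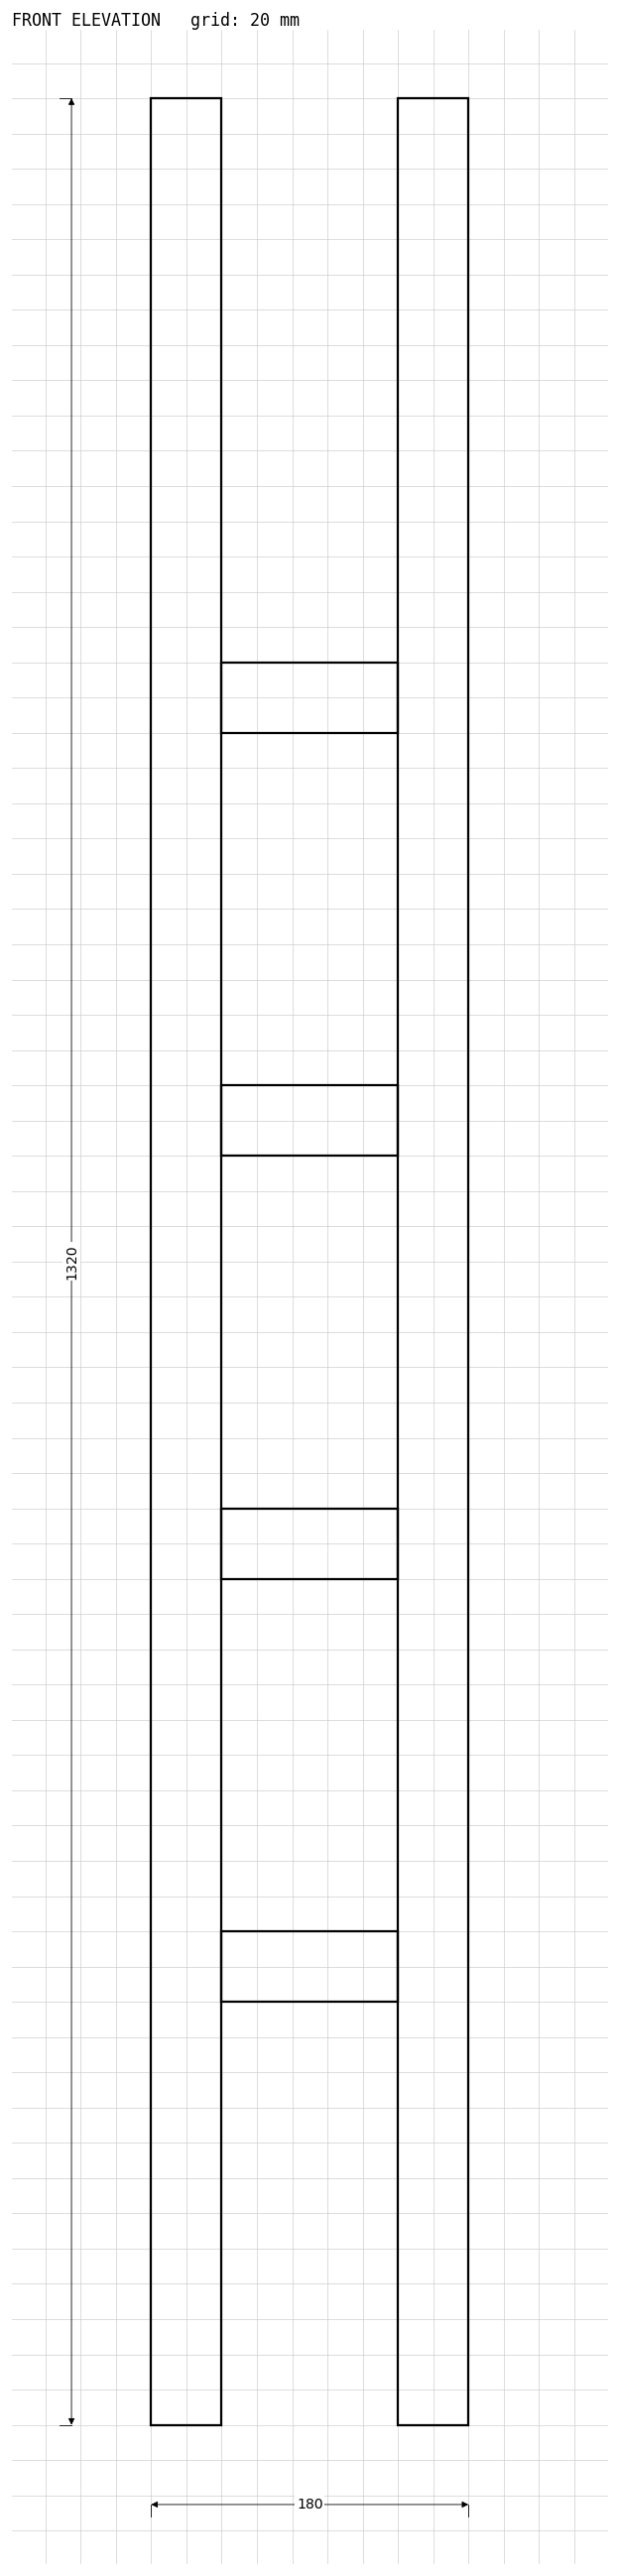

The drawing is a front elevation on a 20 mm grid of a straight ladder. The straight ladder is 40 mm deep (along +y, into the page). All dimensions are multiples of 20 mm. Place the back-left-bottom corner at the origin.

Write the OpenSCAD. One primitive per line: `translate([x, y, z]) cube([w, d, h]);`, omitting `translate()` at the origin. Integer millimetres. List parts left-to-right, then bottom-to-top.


cube([40, 40, 1320]);
translate([40, 0, 240]) cube([100, 40, 40]);
translate([40, 0, 480]) cube([100, 40, 40]);
translate([40, 0, 720]) cube([100, 40, 40]);
translate([40, 0, 960]) cube([100, 40, 40]);
translate([140, 0, 0]) cube([40, 40, 1320]);
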